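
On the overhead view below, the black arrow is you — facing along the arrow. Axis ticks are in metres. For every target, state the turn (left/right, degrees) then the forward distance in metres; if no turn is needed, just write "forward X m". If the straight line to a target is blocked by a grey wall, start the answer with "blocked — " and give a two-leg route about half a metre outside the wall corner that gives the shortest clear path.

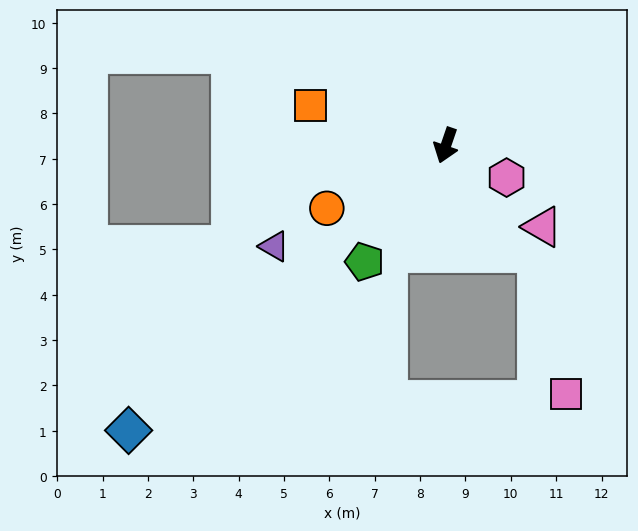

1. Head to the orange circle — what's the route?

turn right 43°, forward 3.0 m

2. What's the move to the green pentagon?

turn right 16°, forward 3.1 m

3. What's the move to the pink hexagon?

turn left 81°, forward 1.5 m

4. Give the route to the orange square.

turn right 88°, forward 3.1 m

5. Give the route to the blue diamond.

turn right 29°, forward 9.4 m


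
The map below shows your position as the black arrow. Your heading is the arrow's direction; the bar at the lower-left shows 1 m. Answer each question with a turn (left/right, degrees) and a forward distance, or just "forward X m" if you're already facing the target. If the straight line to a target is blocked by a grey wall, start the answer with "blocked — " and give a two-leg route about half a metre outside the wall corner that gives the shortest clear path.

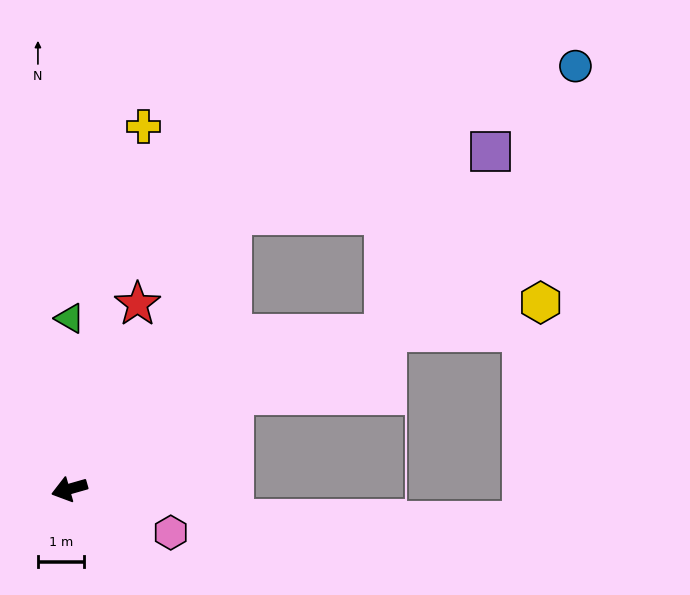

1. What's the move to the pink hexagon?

turn left 141°, forward 2.4 m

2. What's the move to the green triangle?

turn right 106°, forward 3.7 m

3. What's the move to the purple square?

blocked — turn right 137°, forward 6.9 m, then turn right 45°, forward 5.7 m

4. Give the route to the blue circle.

blocked — turn right 137°, forward 6.9 m, then turn right 35°, forward 8.1 m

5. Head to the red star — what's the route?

turn right 126°, forward 4.2 m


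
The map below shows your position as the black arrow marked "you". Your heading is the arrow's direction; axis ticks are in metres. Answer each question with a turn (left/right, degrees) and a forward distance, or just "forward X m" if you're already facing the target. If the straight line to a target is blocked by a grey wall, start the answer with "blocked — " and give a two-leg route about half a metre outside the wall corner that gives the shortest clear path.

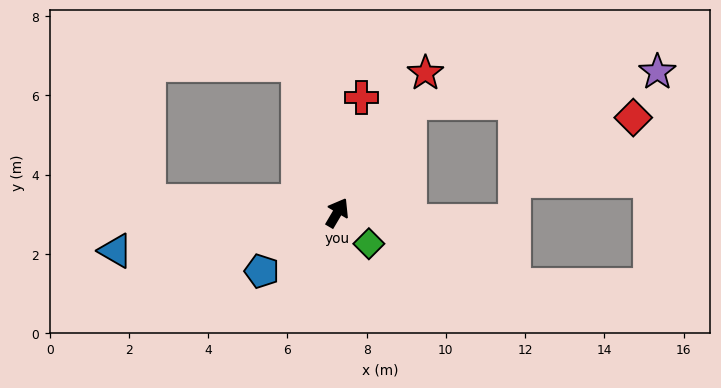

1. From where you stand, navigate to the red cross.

turn left 19°, forward 3.0 m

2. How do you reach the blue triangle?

turn left 130°, forward 5.7 m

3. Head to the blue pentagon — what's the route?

turn left 158°, forward 2.4 m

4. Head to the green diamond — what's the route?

turn right 104°, forward 1.1 m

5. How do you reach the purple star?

blocked — turn right 3°, forward 3.3 m, then turn right 49°, forward 6.3 m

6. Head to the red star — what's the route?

forward 4.2 m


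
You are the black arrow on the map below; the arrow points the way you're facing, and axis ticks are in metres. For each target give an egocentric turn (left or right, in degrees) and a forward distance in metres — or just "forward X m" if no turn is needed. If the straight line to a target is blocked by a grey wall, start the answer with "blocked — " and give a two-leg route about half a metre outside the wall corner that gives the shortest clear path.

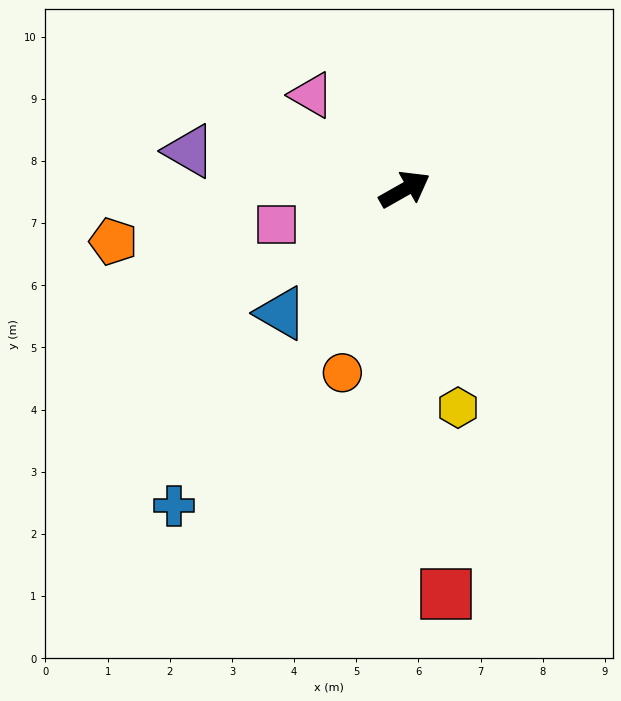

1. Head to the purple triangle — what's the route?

turn left 140°, forward 3.5 m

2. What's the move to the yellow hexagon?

turn right 106°, forward 3.6 m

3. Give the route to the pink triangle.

turn left 105°, forward 2.1 m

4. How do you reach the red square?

turn right 114°, forward 6.5 m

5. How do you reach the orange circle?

turn right 138°, forward 3.1 m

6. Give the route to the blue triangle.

turn right 165°, forward 2.8 m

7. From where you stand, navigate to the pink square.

turn left 166°, forward 2.1 m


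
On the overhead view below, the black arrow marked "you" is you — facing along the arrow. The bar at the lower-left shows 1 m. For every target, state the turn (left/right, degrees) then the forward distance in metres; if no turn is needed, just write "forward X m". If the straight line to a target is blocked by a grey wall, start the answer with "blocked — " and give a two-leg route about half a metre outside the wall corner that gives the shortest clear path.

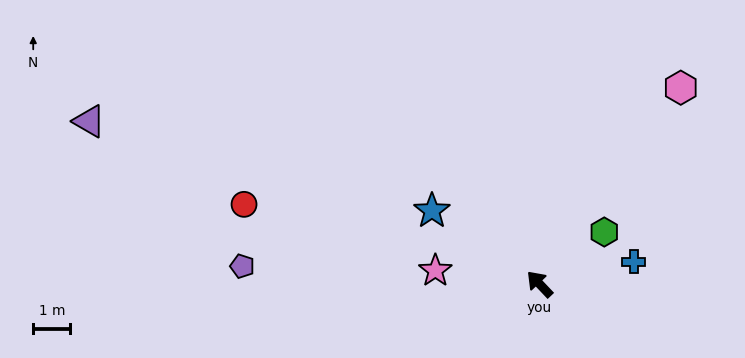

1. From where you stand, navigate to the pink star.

turn left 39°, forward 2.8 m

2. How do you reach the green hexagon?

turn right 95°, forward 2.2 m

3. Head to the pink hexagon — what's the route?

turn right 79°, forward 6.5 m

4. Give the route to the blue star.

turn left 12°, forward 3.5 m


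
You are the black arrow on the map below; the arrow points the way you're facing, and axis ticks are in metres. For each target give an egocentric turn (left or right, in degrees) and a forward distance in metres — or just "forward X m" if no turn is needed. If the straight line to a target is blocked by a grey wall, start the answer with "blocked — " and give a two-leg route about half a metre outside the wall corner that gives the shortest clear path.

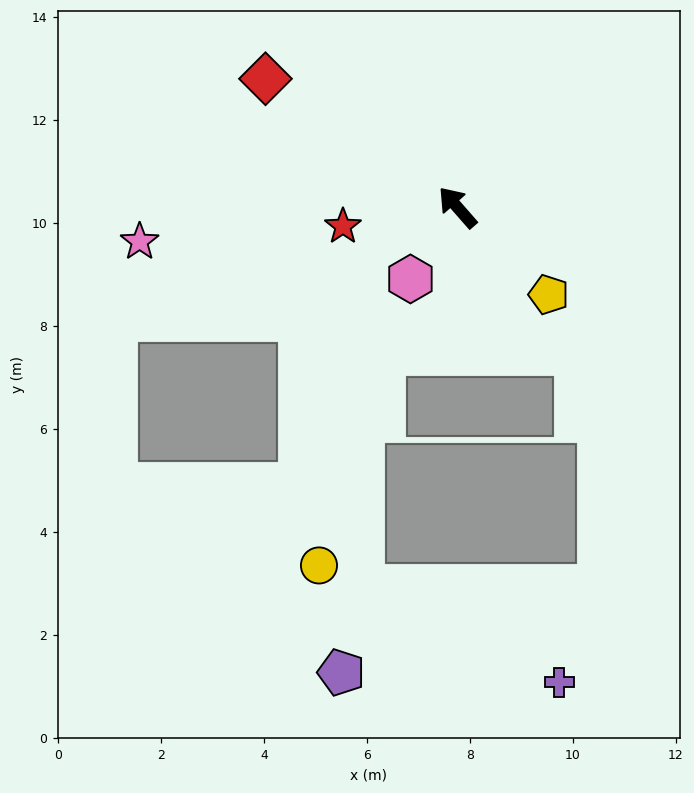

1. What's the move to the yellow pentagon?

turn right 175°, forward 2.5 m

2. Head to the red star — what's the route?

turn left 58°, forward 2.3 m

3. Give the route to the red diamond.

turn left 15°, forward 4.5 m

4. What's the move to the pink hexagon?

turn left 106°, forward 1.7 m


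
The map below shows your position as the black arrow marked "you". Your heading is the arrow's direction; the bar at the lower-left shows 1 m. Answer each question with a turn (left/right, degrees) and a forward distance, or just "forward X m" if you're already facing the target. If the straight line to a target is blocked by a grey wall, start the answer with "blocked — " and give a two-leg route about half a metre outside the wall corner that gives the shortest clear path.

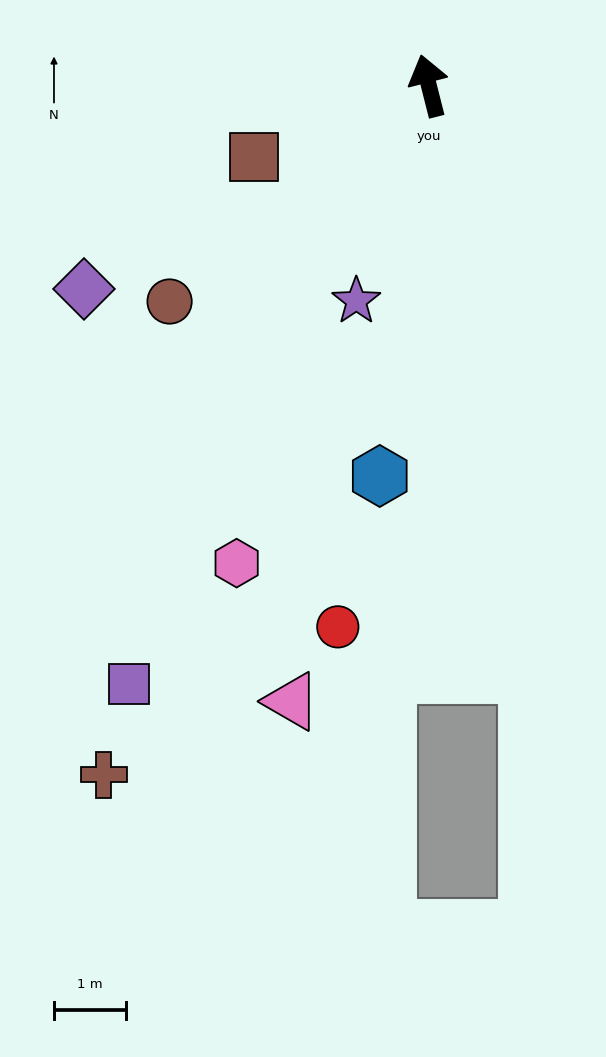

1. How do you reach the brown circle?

turn left 116°, forward 4.7 m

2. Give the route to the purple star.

turn left 147°, forward 3.1 m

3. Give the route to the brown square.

turn left 98°, forward 2.6 m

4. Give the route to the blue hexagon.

turn left 159°, forward 5.4 m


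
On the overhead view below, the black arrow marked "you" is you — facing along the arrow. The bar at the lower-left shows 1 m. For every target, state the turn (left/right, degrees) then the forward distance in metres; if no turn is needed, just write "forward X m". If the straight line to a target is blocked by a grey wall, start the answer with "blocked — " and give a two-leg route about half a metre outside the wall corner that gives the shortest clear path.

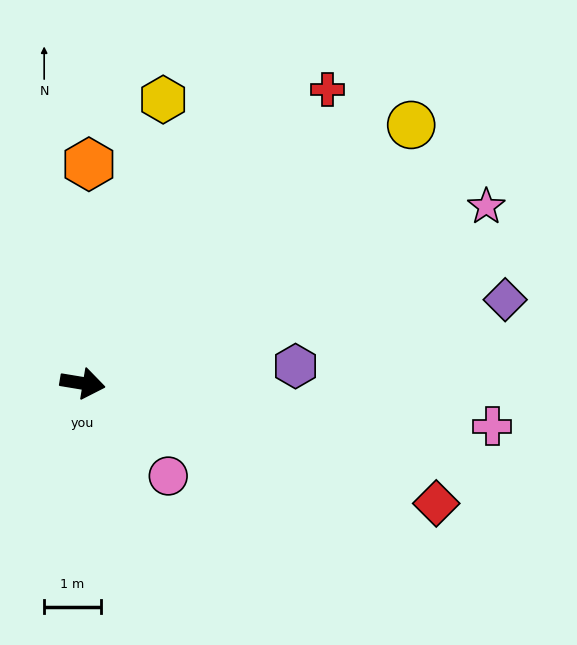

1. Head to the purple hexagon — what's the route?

turn left 14°, forward 3.8 m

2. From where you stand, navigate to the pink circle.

turn right 38°, forward 2.2 m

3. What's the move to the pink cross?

turn left 3°, forward 7.2 m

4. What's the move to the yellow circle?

turn left 48°, forward 7.4 m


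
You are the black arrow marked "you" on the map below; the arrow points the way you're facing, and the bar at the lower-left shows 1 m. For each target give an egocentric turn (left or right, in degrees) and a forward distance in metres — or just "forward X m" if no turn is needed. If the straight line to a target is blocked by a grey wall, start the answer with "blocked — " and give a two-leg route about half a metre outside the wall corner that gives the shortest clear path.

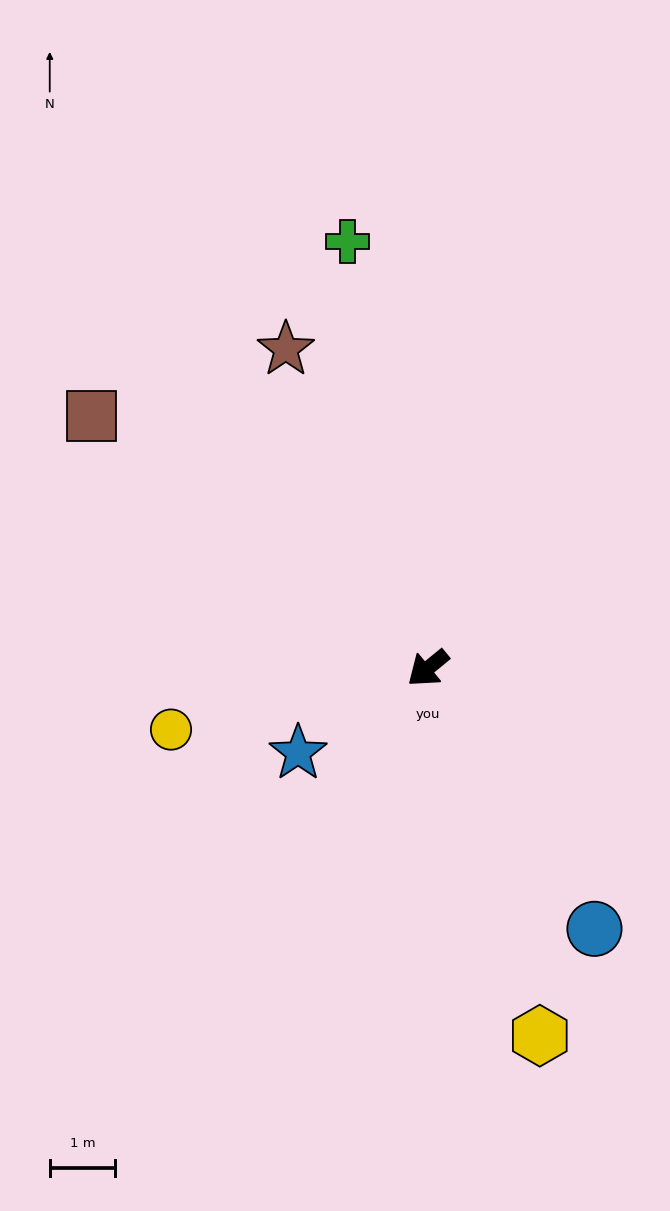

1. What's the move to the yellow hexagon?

turn left 68°, forward 5.9 m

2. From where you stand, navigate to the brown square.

turn right 76°, forward 6.4 m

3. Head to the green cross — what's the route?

turn right 119°, forward 6.7 m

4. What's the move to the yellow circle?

turn right 26°, forward 4.0 m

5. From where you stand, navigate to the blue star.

turn right 6°, forward 2.4 m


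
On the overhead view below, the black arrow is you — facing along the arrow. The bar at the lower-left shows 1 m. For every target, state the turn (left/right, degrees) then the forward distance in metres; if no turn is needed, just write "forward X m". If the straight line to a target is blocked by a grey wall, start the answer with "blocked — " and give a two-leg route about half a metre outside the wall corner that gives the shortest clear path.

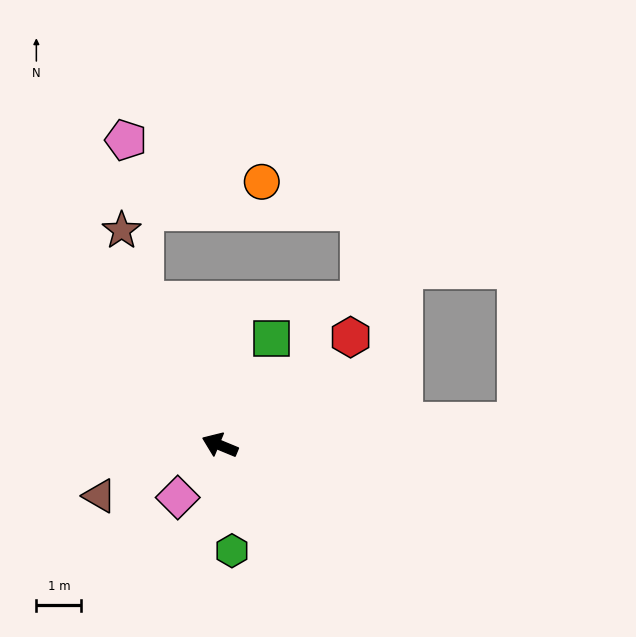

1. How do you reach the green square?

turn right 93°, forward 2.6 m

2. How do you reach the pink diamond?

turn left 74°, forward 1.5 m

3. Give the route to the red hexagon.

turn right 118°, forward 3.8 m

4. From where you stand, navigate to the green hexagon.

turn left 119°, forward 2.4 m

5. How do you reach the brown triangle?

turn left 45°, forward 2.9 m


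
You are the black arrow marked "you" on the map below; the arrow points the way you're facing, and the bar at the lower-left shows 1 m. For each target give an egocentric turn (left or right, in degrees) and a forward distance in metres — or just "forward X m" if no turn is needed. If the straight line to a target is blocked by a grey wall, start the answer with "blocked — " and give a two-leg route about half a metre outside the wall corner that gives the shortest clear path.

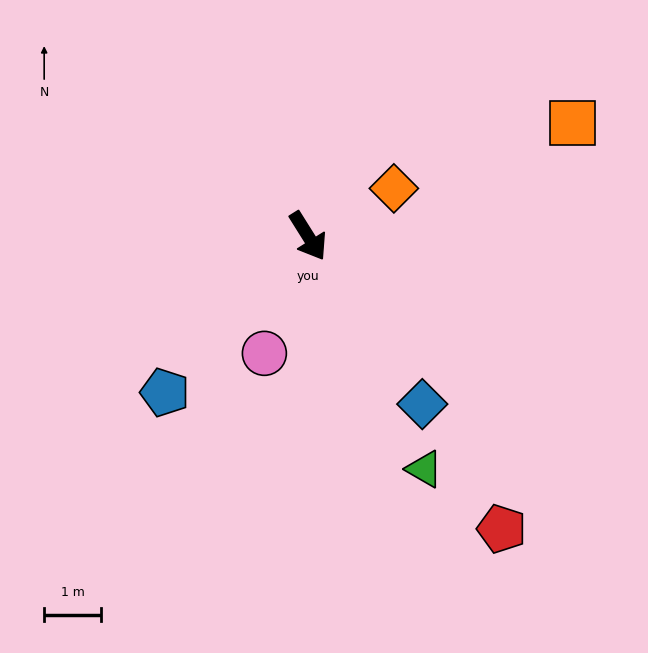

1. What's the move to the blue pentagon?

turn right 75°, forward 3.7 m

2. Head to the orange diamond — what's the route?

turn left 87°, forward 1.7 m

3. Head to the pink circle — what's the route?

turn right 52°, forward 2.2 m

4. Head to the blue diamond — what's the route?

turn left 2°, forward 3.6 m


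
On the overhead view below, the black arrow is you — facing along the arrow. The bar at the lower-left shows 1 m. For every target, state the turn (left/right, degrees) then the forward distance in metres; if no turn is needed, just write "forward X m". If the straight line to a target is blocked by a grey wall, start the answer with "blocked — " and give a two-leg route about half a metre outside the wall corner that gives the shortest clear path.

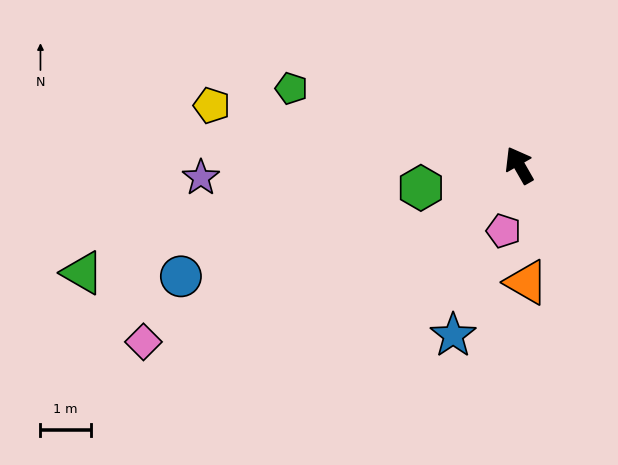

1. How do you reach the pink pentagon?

turn left 137°, forward 1.3 m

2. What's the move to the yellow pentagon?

turn left 49°, forward 6.2 m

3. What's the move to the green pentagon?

turn left 42°, forward 4.8 m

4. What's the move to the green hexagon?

turn left 73°, forward 2.0 m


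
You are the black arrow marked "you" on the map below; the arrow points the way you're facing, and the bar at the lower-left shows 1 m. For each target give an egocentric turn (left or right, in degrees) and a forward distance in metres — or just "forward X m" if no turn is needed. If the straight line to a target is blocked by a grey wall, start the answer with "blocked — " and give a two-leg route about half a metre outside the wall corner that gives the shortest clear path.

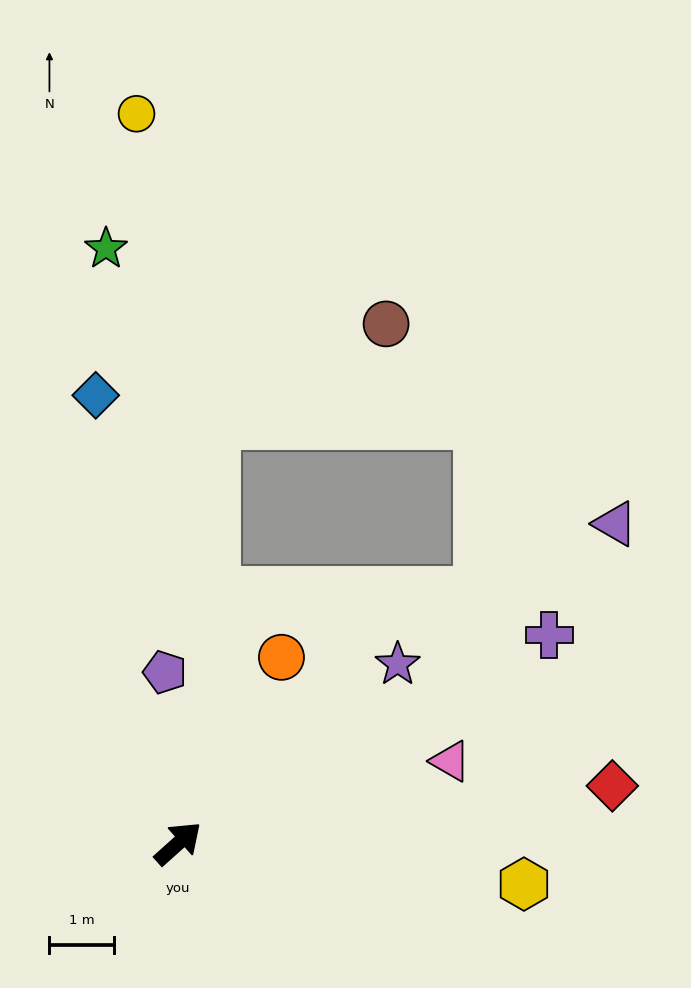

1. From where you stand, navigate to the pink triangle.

turn right 25°, forward 4.4 m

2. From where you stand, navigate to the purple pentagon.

turn left 53°, forward 2.7 m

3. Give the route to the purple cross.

turn right 13°, forward 6.6 m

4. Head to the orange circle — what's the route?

turn left 19°, forward 3.3 m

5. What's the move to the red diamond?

turn right 34°, forward 6.8 m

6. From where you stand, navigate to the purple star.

turn right 3°, forward 4.4 m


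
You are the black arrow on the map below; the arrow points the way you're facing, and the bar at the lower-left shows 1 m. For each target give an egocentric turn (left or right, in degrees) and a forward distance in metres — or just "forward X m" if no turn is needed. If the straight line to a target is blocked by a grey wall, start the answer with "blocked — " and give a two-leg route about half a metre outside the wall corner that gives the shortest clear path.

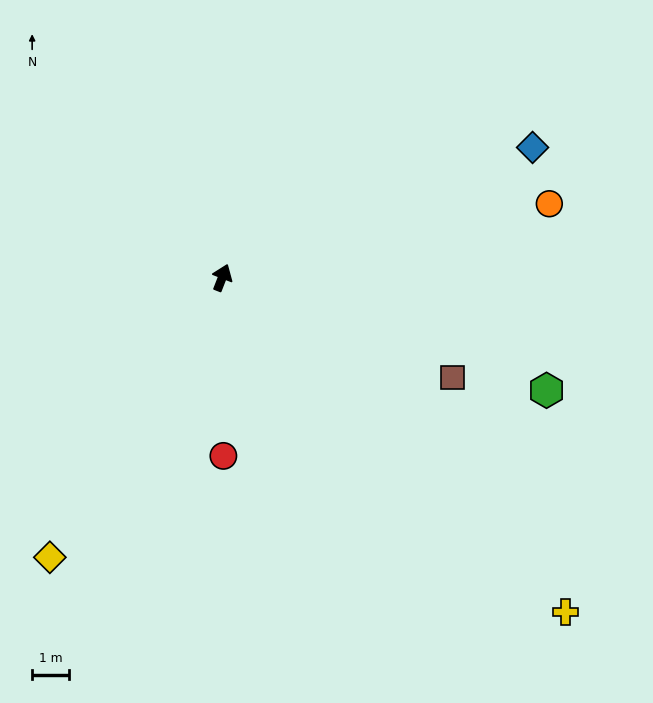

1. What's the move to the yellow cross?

turn right 113°, forward 12.9 m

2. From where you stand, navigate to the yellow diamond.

turn left 170°, forward 8.8 m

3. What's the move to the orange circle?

turn right 56°, forward 9.0 m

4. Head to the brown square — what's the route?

turn right 92°, forward 6.7 m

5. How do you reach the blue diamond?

turn right 46°, forward 9.0 m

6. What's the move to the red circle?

turn right 158°, forward 4.8 m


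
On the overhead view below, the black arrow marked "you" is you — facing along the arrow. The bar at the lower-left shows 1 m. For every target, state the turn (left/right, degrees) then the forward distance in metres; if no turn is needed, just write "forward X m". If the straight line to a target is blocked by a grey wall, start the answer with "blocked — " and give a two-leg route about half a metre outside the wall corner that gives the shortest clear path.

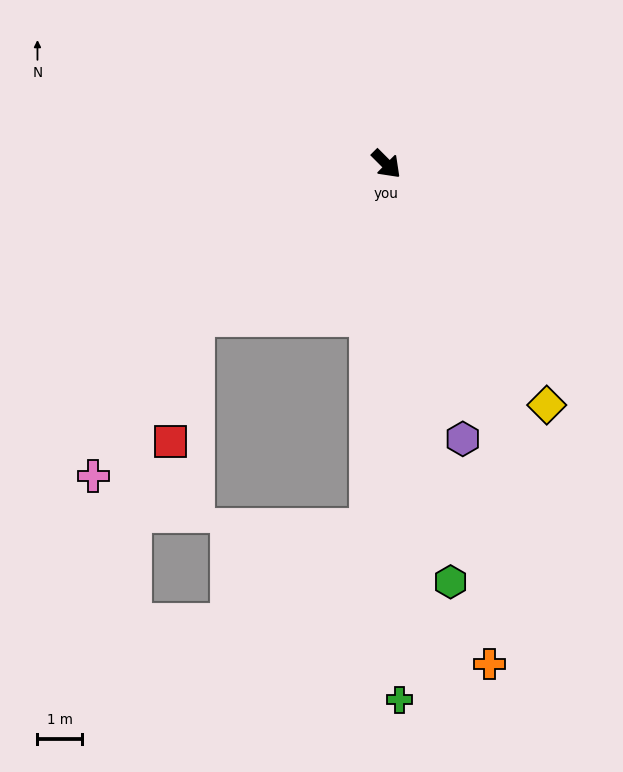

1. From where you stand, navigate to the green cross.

turn right 44°, forward 12.1 m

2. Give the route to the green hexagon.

turn right 36°, forward 9.5 m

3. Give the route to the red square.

blocked — turn right 96°, forward 5.5 m, then turn left 39°, forward 2.8 m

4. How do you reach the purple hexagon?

turn right 29°, forward 6.4 m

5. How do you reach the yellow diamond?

turn right 11°, forward 6.5 m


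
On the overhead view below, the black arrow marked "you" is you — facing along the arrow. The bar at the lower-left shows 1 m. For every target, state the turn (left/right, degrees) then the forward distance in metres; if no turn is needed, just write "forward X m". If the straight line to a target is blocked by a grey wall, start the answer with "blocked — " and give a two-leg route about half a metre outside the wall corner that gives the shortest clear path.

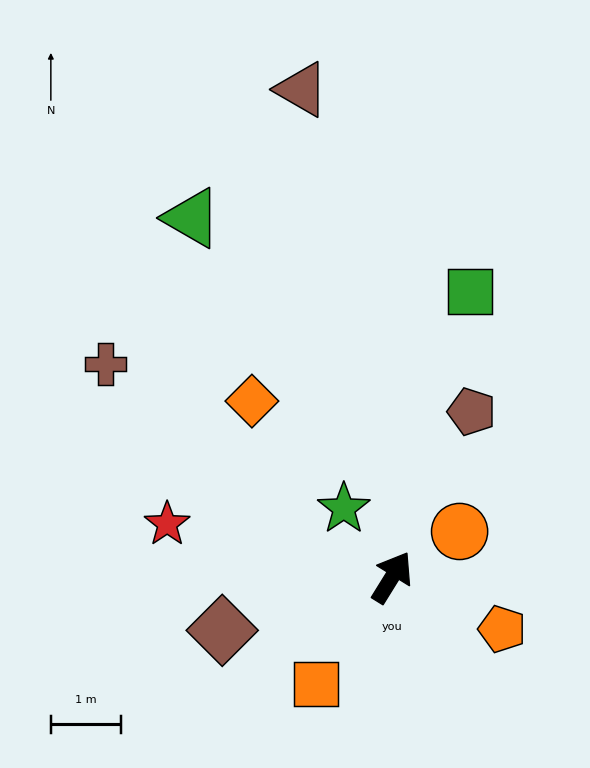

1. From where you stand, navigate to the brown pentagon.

turn left 6°, forward 2.6 m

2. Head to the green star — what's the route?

turn left 67°, forward 1.2 m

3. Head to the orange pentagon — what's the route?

turn right 83°, forward 1.7 m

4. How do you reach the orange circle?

turn right 24°, forward 1.2 m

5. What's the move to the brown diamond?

turn left 139°, forward 2.5 m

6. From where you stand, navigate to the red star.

turn left 108°, forward 3.3 m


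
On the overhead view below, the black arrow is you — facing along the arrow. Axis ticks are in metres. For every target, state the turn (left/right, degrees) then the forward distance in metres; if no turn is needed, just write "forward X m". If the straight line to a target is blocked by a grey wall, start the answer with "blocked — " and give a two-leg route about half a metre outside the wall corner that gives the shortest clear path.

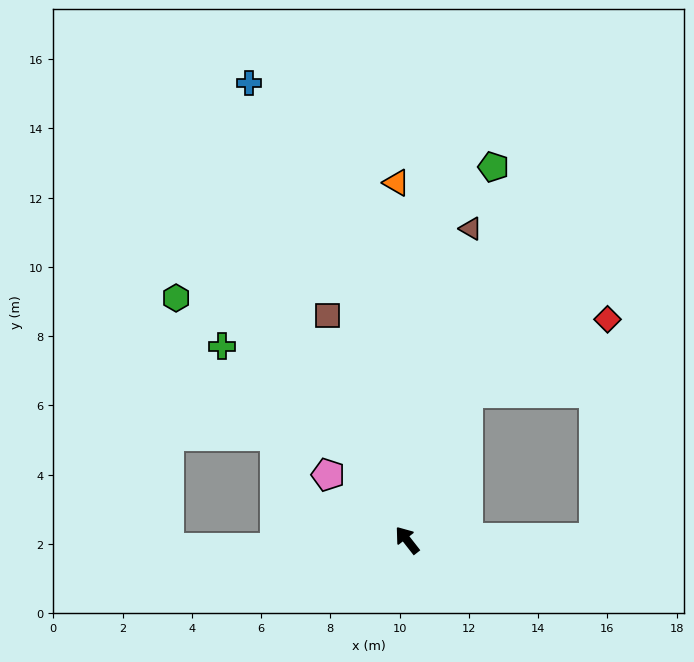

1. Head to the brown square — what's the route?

turn right 19°, forward 6.9 m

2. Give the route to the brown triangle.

turn right 50°, forward 9.2 m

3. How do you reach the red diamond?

blocked — turn right 61°, forward 4.6 m, then turn right 39°, forward 4.5 m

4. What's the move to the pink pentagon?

turn left 12°, forward 3.0 m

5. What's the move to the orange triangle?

turn right 36°, forward 10.3 m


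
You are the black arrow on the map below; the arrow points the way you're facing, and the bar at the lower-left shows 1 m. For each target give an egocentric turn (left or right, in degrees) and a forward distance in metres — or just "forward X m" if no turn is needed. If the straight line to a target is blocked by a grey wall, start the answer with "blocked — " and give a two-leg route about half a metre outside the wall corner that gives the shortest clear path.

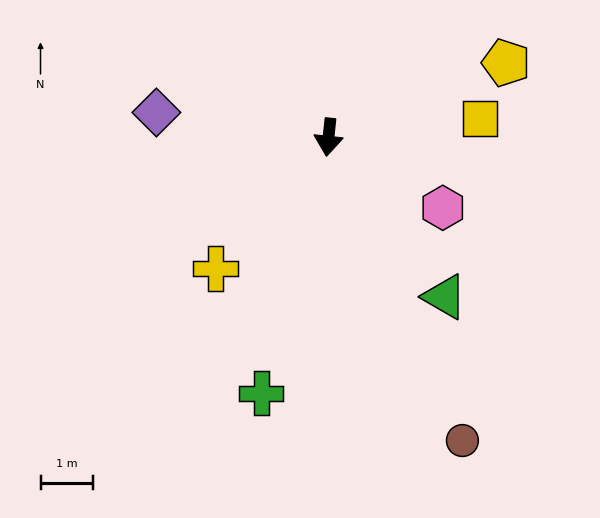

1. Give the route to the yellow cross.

turn right 35°, forward 3.3 m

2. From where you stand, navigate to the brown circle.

turn left 30°, forward 6.3 m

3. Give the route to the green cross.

turn right 9°, forward 5.0 m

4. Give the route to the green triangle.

turn left 42°, forward 3.8 m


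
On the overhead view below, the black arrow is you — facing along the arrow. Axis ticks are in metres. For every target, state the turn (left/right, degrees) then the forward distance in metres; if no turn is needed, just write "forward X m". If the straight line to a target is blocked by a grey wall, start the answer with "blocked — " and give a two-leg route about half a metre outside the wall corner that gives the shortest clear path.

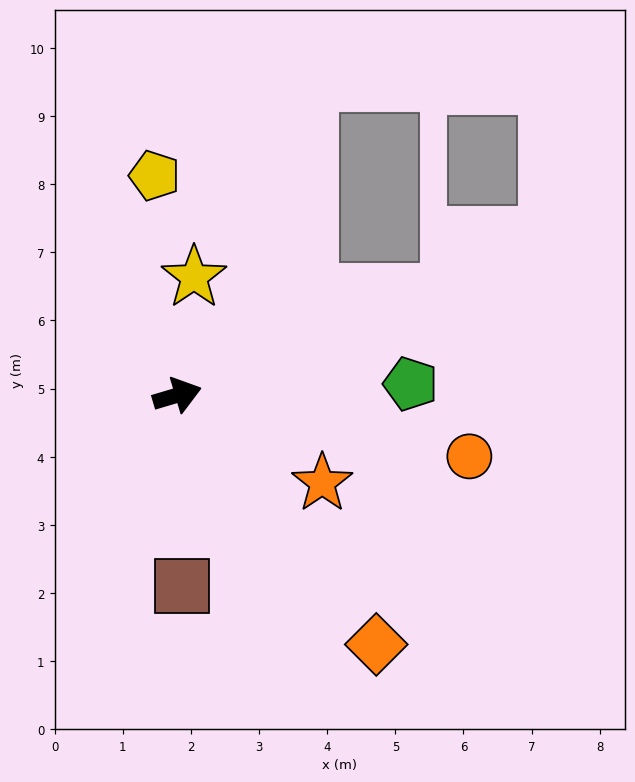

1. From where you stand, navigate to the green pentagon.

turn right 14°, forward 3.4 m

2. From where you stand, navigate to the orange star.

turn right 48°, forward 2.5 m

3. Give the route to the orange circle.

turn right 28°, forward 4.4 m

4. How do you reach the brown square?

turn right 105°, forward 2.8 m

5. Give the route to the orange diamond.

turn right 68°, forward 4.7 m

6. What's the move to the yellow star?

turn left 65°, forward 1.8 m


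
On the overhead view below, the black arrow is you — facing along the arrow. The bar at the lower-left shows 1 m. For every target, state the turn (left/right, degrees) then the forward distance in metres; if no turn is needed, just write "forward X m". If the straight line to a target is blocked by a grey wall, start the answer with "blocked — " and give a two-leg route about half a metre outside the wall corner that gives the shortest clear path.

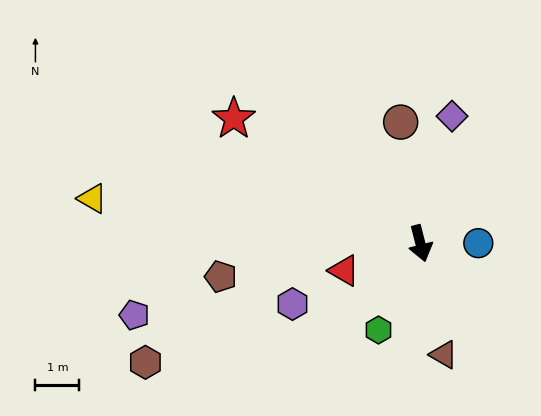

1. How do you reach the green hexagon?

turn right 40°, forward 2.2 m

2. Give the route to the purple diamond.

turn left 152°, forward 3.0 m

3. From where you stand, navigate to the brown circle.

turn left 175°, forward 2.8 m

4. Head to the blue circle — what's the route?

turn left 76°, forward 1.3 m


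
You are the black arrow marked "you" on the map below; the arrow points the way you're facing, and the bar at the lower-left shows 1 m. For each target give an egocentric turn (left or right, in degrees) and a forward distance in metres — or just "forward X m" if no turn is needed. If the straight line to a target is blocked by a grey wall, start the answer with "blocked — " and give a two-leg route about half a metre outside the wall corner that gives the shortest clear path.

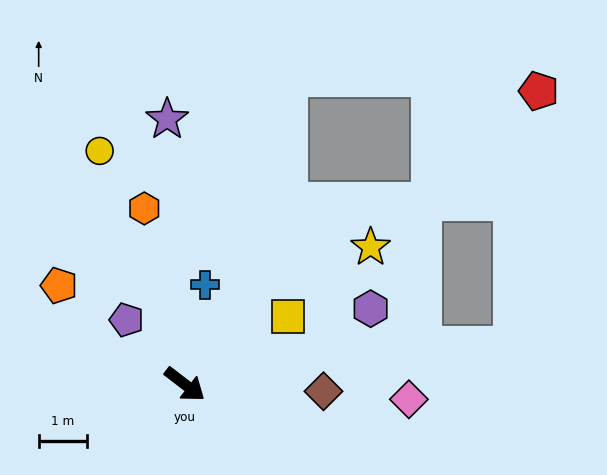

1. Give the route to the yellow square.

turn left 71°, forward 2.5 m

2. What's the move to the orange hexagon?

turn left 141°, forward 3.7 m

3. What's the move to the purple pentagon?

turn left 170°, forward 1.8 m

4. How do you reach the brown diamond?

turn left 35°, forward 2.9 m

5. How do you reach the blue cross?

turn left 116°, forward 2.1 m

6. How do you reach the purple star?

turn left 131°, forward 5.5 m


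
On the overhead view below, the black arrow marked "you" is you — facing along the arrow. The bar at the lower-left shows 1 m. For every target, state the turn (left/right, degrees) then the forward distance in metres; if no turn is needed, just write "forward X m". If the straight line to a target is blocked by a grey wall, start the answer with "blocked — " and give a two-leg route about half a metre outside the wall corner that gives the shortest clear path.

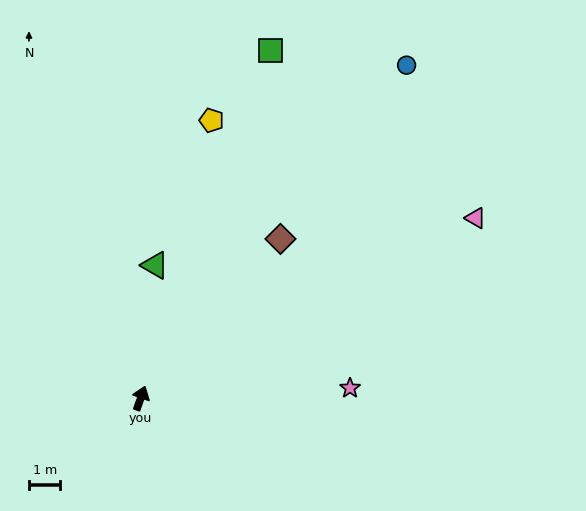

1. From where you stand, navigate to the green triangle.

turn left 14°, forward 4.3 m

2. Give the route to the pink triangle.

turn right 42°, forward 12.1 m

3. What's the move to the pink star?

turn right 68°, forward 6.7 m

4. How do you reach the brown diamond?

turn right 22°, forward 6.7 m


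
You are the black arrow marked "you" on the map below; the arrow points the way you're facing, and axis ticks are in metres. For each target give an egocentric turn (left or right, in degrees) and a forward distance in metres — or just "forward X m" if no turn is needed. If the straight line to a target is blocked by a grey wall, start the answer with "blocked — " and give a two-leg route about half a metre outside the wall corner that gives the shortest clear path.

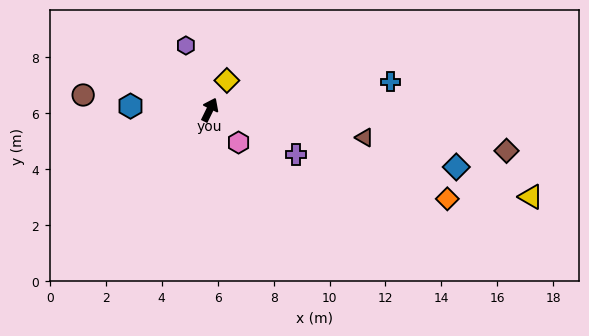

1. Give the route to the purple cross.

turn right 92°, forward 3.5 m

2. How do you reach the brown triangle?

turn right 74°, forward 5.6 m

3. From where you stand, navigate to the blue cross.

turn right 55°, forward 6.5 m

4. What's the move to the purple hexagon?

turn left 46°, forward 2.5 m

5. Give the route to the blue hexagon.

turn left 113°, forward 2.8 m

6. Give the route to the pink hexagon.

turn right 113°, forward 1.6 m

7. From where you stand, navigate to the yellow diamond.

turn right 4°, forward 1.2 m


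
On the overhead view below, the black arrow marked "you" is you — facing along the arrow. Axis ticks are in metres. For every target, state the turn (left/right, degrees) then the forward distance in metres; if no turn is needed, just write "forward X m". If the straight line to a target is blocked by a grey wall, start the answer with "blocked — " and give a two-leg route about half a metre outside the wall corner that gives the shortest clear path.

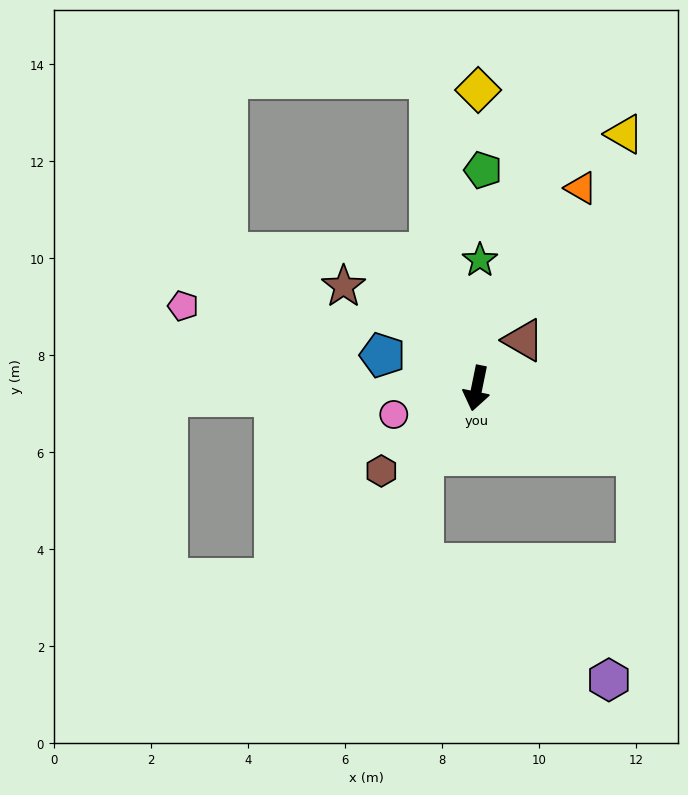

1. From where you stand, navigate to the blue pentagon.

turn right 98°, forward 2.1 m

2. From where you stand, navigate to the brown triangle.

turn left 147°, forward 1.4 m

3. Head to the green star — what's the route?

turn right 170°, forward 2.6 m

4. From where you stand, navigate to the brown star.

turn right 116°, forward 3.5 m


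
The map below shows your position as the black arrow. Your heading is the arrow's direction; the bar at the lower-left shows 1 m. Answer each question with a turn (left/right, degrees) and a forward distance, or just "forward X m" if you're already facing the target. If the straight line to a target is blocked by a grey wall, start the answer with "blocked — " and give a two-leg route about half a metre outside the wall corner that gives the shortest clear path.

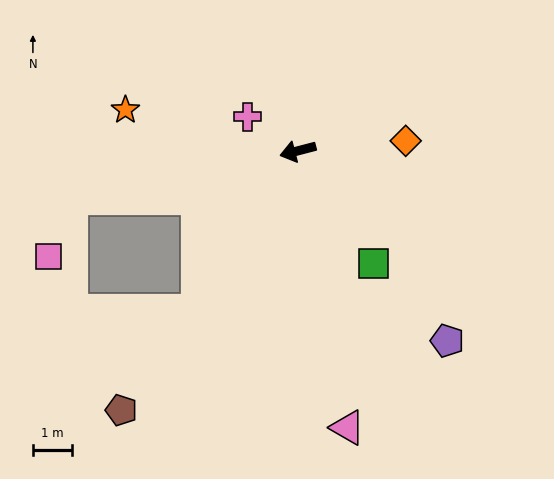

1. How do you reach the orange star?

turn right 28°, forward 4.5 m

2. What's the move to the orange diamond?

turn left 171°, forward 2.7 m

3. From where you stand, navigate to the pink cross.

turn right 49°, forward 1.5 m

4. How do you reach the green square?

turn left 109°, forward 3.4 m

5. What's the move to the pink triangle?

turn left 86°, forward 7.1 m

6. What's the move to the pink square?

blocked — turn right 3°, forward 5.9 m, then turn left 57°, forward 1.6 m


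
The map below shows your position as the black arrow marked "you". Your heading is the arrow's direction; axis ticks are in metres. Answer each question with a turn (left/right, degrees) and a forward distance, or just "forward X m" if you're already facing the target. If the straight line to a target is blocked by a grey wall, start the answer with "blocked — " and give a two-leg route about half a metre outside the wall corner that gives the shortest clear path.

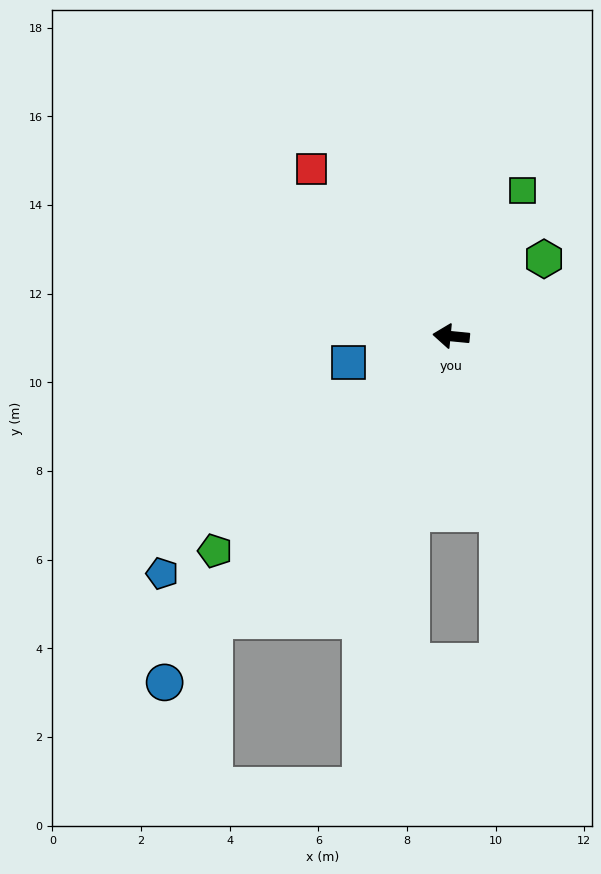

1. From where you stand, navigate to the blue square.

turn left 20°, forward 2.4 m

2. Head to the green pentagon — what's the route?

turn left 48°, forward 7.2 m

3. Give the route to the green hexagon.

turn right 135°, forward 2.7 m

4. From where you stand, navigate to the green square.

turn right 110°, forward 3.7 m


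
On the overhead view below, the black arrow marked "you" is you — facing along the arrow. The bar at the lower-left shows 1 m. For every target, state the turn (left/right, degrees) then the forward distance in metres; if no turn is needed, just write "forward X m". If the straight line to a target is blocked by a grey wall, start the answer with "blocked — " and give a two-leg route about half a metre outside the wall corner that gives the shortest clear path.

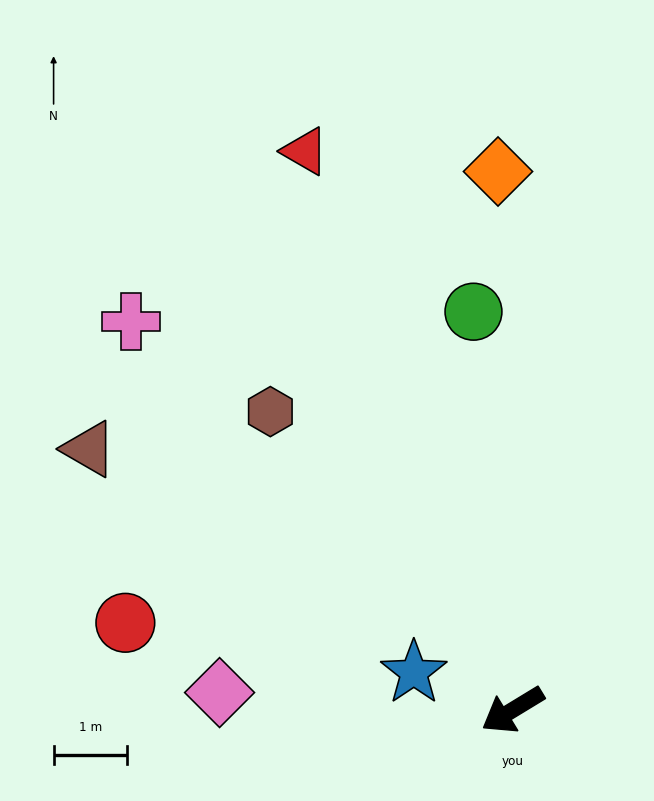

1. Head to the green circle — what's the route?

turn right 116°, forward 5.5 m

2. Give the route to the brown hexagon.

turn right 82°, forward 5.2 m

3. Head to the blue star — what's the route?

turn right 52°, forward 1.4 m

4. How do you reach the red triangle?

turn right 101°, forward 8.1 m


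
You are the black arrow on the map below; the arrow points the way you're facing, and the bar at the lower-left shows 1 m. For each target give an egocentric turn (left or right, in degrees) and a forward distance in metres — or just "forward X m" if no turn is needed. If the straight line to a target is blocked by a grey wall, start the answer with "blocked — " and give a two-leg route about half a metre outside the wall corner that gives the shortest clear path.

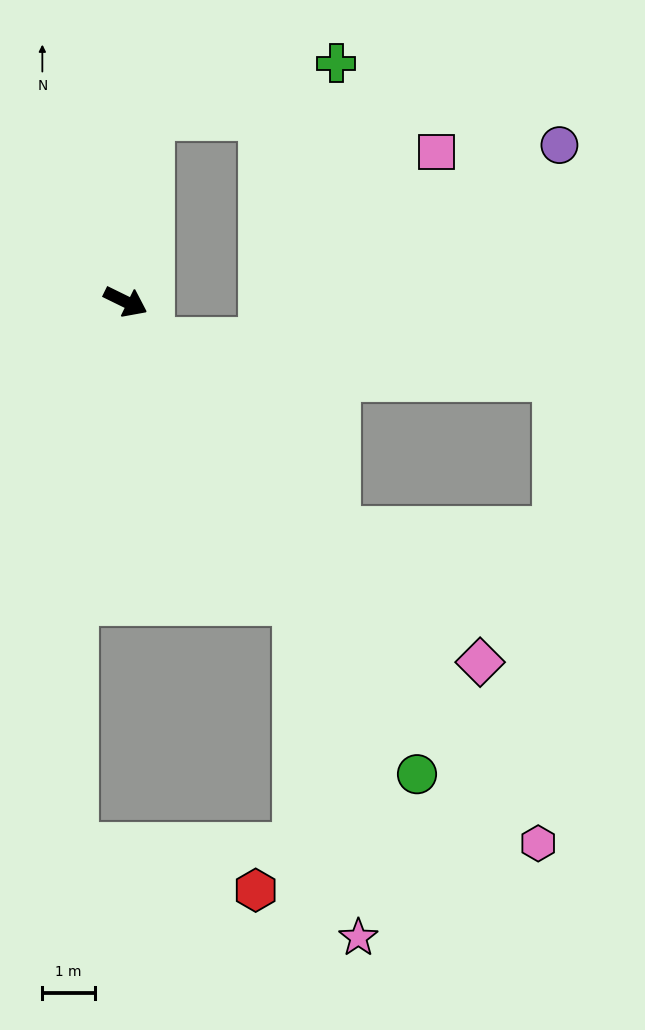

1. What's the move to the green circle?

turn right 32°, forward 10.6 m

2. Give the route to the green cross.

blocked — turn left 108°, forward 3.5 m, then turn right 65°, forward 3.7 m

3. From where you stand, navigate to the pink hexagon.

turn right 27°, forward 13.0 m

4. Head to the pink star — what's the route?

blocked — turn right 35°, forward 6.6 m, then turn right 18°, forward 6.5 m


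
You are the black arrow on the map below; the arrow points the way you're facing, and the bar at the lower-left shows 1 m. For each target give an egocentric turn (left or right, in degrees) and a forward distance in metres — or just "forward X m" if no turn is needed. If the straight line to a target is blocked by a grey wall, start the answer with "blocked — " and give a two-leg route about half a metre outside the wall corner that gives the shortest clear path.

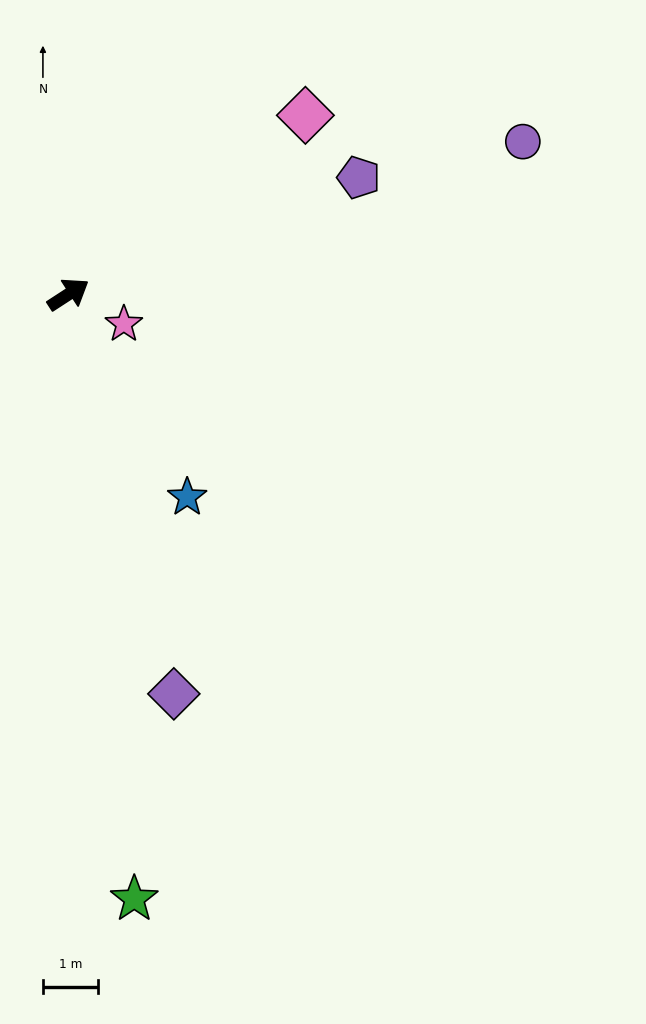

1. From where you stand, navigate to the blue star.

turn right 93°, forward 4.2 m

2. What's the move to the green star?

turn right 117°, forward 11.0 m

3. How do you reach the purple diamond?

turn right 108°, forward 7.5 m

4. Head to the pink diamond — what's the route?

turn left 4°, forward 5.4 m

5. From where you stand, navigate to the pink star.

turn right 61°, forward 1.1 m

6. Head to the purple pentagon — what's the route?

turn right 11°, forward 5.7 m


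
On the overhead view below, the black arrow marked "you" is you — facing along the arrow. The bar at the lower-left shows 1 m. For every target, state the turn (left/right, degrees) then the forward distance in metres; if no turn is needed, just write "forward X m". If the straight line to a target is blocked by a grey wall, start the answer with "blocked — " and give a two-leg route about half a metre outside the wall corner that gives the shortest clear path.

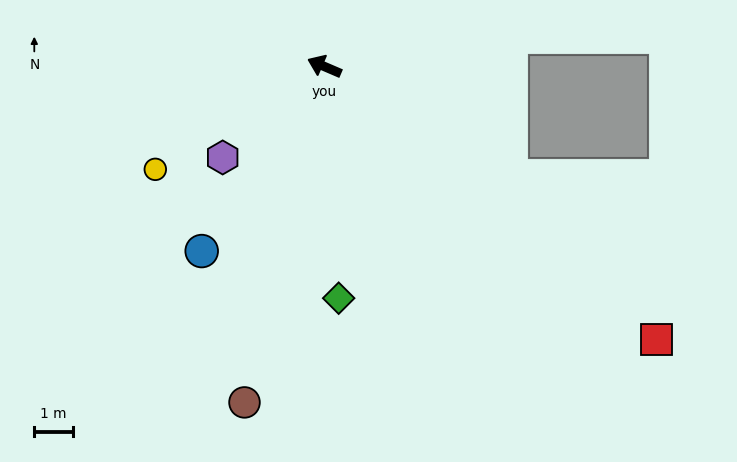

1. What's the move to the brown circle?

turn left 100°, forward 8.9 m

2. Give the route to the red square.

turn left 164°, forward 11.1 m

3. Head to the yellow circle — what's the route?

turn left 55°, forward 5.1 m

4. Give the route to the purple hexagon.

turn left 65°, forward 3.5 m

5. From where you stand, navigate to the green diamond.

turn left 117°, forward 6.0 m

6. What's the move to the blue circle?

turn left 80°, forward 5.7 m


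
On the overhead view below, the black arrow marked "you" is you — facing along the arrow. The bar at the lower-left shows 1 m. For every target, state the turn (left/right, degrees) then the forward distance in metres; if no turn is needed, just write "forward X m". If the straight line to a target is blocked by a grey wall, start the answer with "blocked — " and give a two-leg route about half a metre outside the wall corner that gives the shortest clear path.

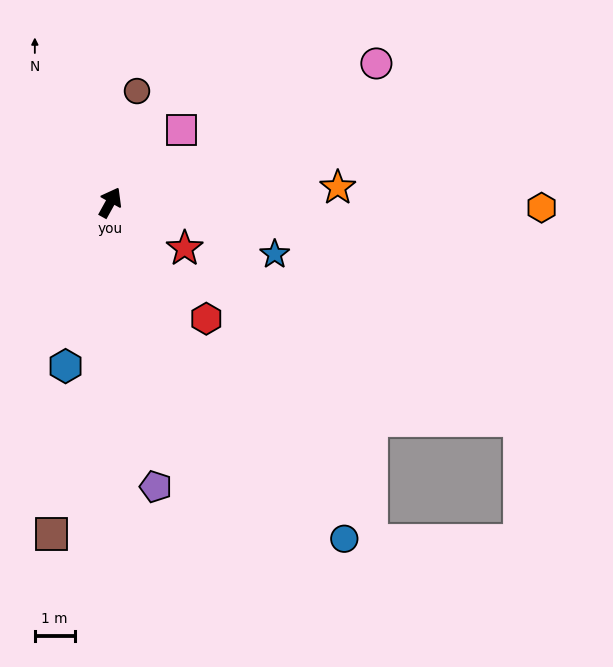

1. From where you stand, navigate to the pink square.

turn right 16°, forward 2.6 m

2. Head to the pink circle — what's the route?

turn right 33°, forward 7.5 m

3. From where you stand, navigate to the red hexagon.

turn right 111°, forward 3.8 m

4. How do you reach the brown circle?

turn left 15°, forward 2.9 m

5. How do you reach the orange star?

turn right 57°, forward 5.7 m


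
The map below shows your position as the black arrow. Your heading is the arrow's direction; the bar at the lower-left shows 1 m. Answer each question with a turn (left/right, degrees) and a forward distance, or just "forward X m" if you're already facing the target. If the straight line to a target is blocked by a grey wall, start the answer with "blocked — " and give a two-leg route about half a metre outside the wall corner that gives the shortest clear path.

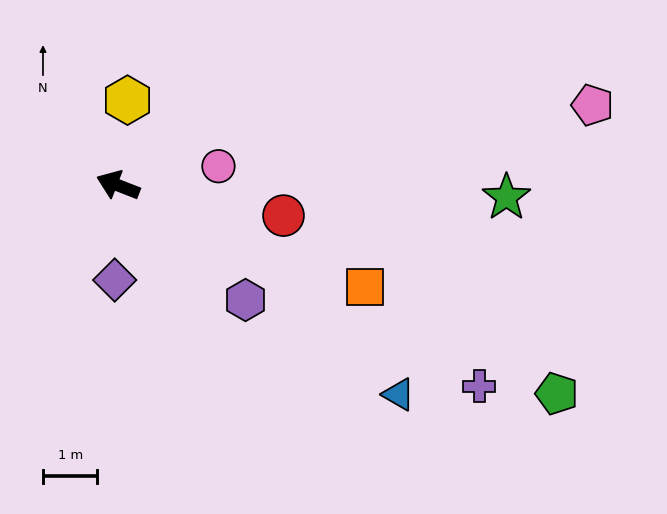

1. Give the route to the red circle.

turn right 169°, forward 3.1 m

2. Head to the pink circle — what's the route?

turn right 148°, forward 1.9 m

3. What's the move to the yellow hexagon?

turn right 75°, forward 1.6 m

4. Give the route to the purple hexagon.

turn left 159°, forward 3.2 m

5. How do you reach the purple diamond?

turn left 109°, forward 1.7 m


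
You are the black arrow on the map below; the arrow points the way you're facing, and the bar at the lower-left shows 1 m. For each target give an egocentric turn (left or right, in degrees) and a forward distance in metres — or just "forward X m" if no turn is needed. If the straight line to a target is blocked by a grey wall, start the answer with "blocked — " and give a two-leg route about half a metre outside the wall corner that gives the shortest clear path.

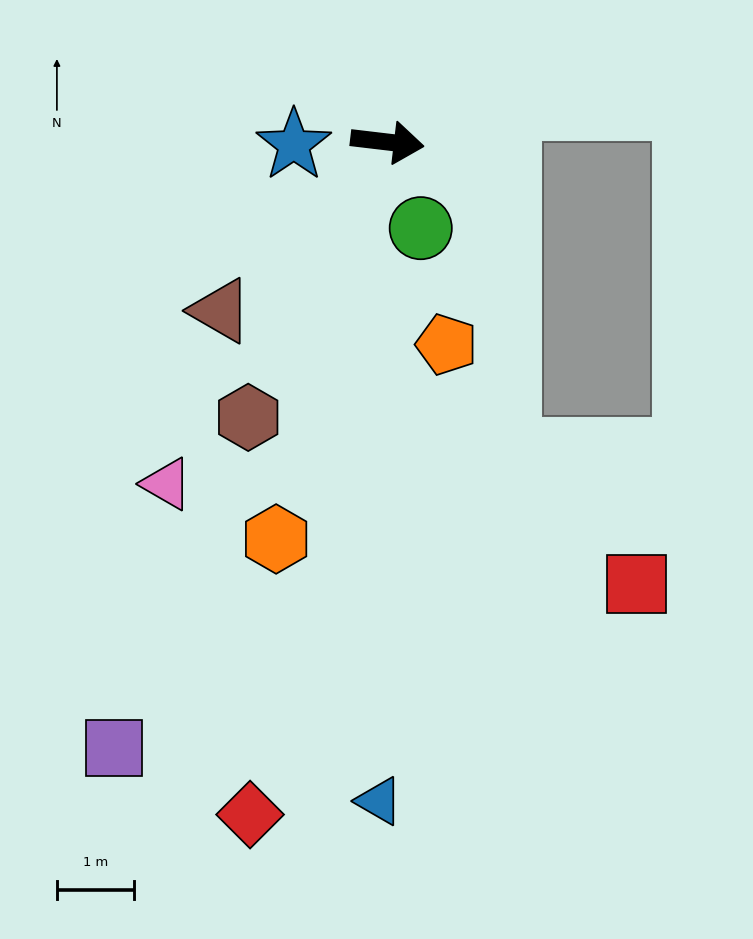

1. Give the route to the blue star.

turn right 172°, forward 1.2 m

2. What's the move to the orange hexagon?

turn right 99°, forward 5.3 m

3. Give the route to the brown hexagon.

turn right 110°, forward 4.0 m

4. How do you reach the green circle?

turn right 62°, forward 1.2 m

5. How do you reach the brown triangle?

turn right 128°, forward 3.1 m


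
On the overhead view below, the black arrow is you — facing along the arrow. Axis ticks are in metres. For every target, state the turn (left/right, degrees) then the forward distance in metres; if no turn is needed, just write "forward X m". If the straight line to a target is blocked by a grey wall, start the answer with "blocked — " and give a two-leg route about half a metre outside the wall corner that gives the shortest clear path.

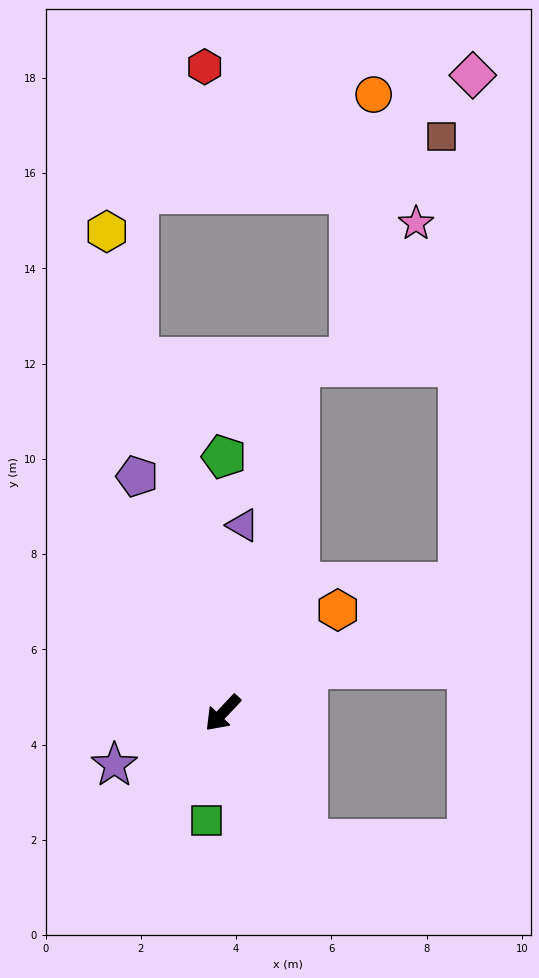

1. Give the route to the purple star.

turn right 21°, forward 2.5 m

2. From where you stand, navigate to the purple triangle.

turn right 143°, forward 4.0 m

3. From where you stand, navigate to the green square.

turn left 35°, forward 2.3 m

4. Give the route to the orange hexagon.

turn left 175°, forward 3.2 m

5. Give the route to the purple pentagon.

turn right 117°, forward 5.3 m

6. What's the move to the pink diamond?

blocked — turn left 162°, forward 5.7 m, then turn left 60°, forward 10.7 m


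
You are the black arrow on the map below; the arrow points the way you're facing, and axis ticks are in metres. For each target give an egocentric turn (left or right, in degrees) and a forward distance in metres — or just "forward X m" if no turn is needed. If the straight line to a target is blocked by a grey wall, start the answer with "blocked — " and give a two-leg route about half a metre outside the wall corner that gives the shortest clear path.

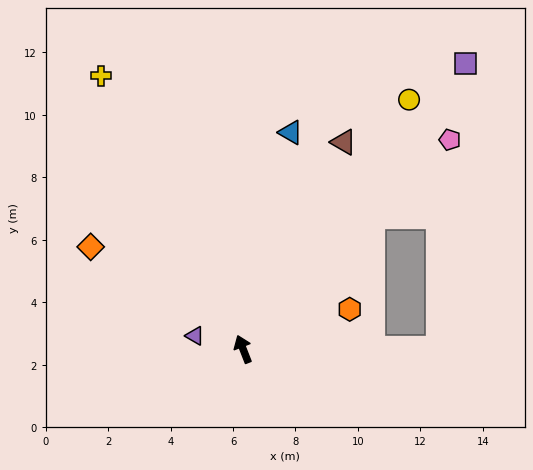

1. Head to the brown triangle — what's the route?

turn right 47°, forward 7.4 m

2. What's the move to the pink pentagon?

turn right 66°, forward 9.4 m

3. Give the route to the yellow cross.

turn left 6°, forward 9.9 m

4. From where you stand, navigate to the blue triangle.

turn right 34°, forward 7.1 m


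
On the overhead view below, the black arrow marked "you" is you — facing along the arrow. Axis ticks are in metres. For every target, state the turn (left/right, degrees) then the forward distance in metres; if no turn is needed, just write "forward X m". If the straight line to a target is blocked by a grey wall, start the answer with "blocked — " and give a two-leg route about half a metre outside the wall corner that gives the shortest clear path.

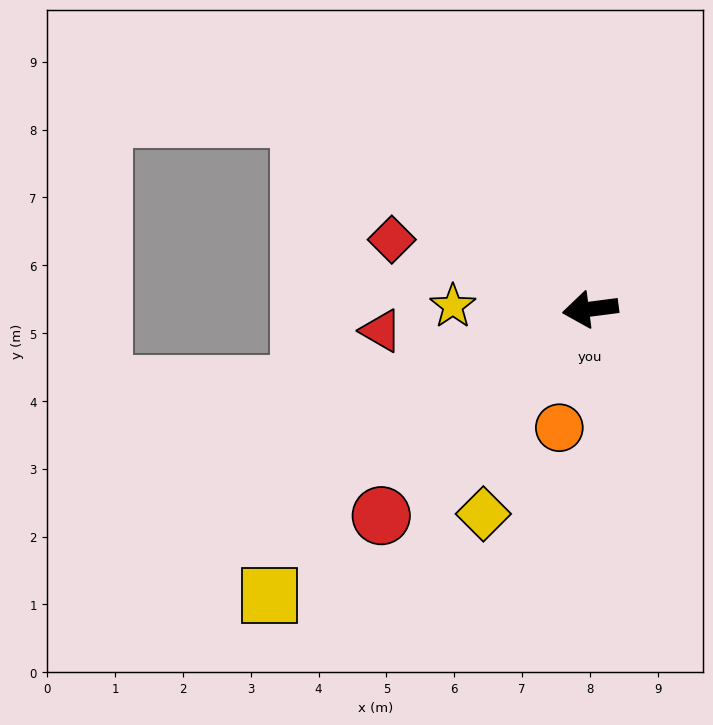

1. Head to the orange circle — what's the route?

turn left 68°, forward 1.8 m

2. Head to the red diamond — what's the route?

turn right 27°, forward 3.1 m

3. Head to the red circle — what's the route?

turn left 37°, forward 4.3 m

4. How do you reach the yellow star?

turn right 9°, forward 2.0 m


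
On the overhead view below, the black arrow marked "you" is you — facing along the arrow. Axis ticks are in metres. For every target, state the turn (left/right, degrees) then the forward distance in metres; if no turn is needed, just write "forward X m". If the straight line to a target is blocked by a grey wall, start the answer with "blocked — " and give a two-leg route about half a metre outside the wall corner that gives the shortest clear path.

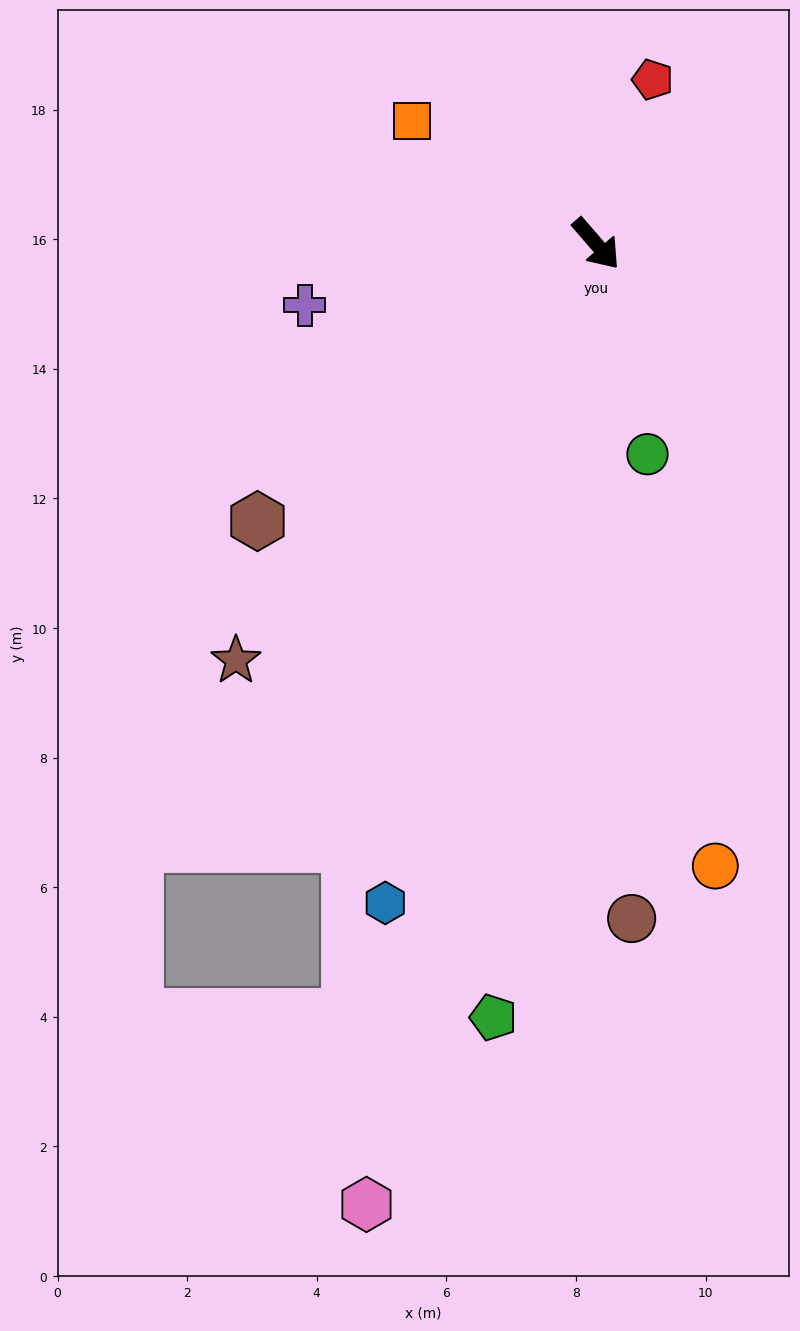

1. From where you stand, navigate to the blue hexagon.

turn right 59°, forward 10.7 m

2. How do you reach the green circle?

turn right 27°, forward 3.3 m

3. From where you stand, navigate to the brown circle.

turn right 38°, forward 10.4 m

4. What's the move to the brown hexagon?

turn right 92°, forward 6.8 m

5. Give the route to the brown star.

turn right 82°, forward 8.5 m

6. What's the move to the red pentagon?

turn left 120°, forward 2.7 m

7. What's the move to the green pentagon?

turn right 48°, forward 12.0 m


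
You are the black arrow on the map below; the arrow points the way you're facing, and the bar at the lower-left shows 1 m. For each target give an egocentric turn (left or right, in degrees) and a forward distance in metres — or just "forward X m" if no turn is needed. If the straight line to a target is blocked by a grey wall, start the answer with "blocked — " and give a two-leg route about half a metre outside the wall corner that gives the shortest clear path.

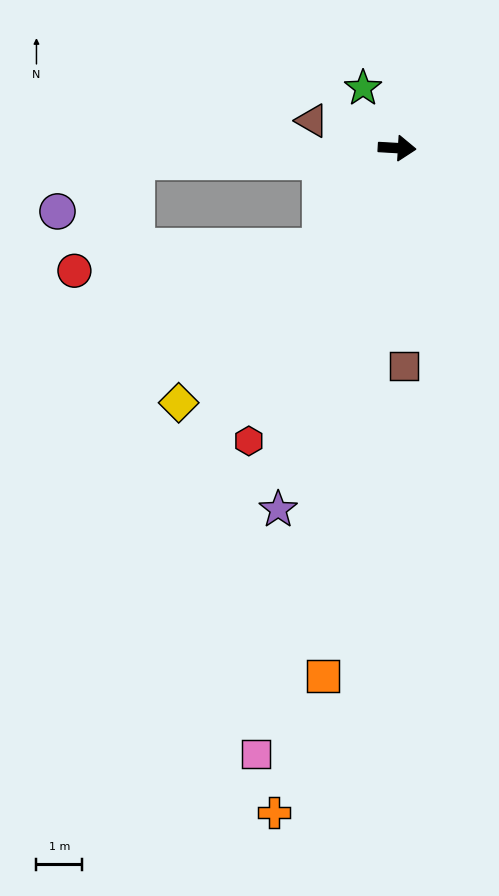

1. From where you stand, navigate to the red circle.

blocked — turn right 124°, forward 2.7 m, then turn right 47°, forward 5.4 m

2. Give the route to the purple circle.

blocked — turn right 174°, forward 5.7 m, then turn left 31°, forward 2.0 m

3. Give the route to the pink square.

turn right 100°, forward 13.6 m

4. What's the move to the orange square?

turn right 95°, forward 11.6 m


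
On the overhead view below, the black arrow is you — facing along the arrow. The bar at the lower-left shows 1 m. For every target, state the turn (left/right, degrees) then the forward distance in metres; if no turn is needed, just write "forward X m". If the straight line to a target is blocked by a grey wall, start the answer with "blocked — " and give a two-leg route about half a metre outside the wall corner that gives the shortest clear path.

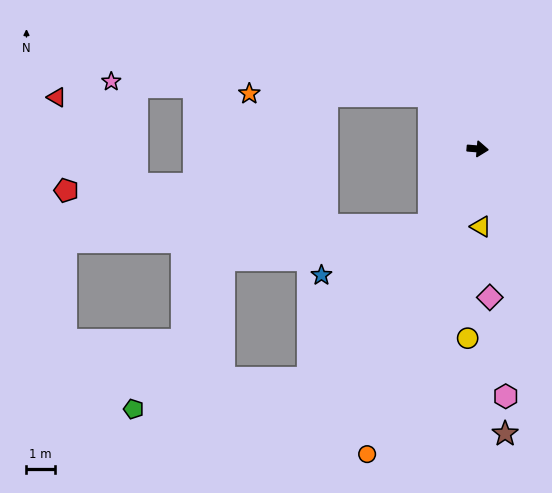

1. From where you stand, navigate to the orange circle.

turn right 105°, forward 11.4 m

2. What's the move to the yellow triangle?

turn right 83°, forward 2.7 m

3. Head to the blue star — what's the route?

blocked — turn right 117°, forward 3.2 m, then turn right 34°, forward 4.2 m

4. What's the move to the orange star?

blocked — turn left 137°, forward 2.5 m, then turn left 47°, forward 6.3 m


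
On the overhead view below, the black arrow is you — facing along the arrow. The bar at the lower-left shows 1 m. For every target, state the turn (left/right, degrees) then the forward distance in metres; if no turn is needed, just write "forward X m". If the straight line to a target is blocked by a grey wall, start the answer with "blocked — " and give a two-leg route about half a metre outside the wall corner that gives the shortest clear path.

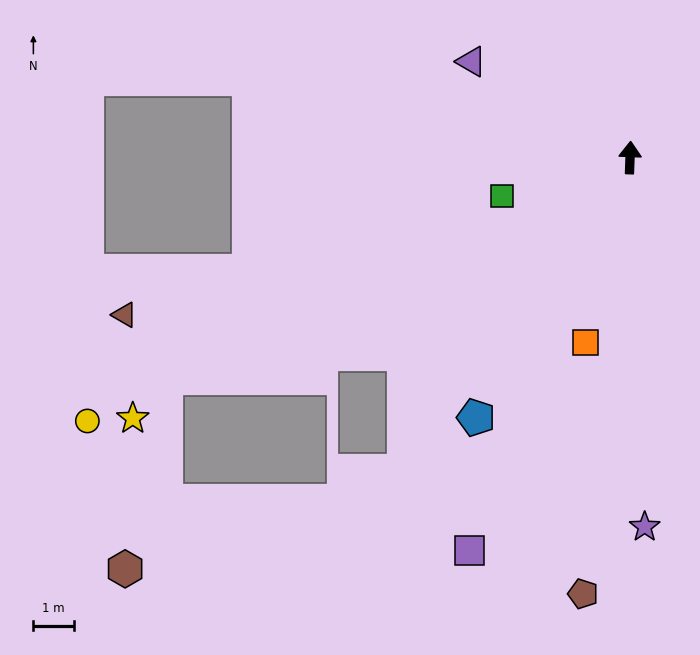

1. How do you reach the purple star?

turn right 176°, forward 9.2 m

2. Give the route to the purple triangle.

turn left 61°, forward 4.6 m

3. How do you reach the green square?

turn left 109°, forward 3.3 m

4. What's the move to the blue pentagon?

turn left 152°, forward 7.5 m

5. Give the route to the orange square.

turn left 169°, forward 4.7 m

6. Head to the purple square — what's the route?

turn left 160°, forward 10.6 m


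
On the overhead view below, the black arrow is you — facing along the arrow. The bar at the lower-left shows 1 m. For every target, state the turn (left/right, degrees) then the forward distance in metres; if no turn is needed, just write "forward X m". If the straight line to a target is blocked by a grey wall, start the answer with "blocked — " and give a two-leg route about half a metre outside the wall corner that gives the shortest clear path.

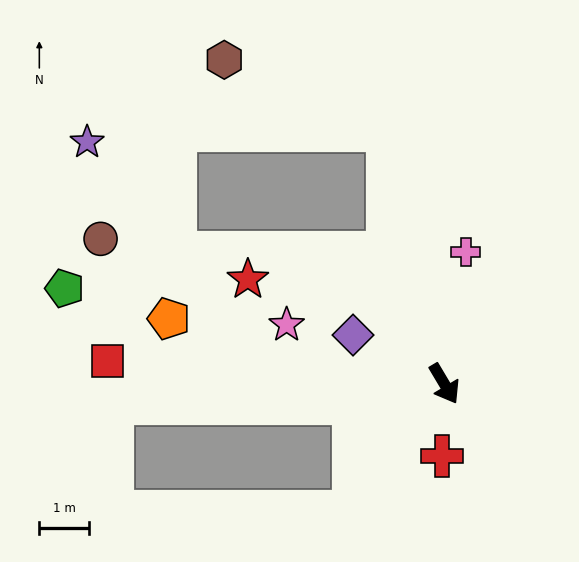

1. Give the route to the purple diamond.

turn right 149°, forward 2.1 m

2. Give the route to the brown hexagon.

blocked — turn left 162°, forward 5.2 m, then turn left 54°, forward 3.6 m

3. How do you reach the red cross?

turn right 33°, forward 1.5 m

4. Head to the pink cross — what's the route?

turn left 140°, forward 2.7 m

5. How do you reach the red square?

turn right 125°, forward 6.8 m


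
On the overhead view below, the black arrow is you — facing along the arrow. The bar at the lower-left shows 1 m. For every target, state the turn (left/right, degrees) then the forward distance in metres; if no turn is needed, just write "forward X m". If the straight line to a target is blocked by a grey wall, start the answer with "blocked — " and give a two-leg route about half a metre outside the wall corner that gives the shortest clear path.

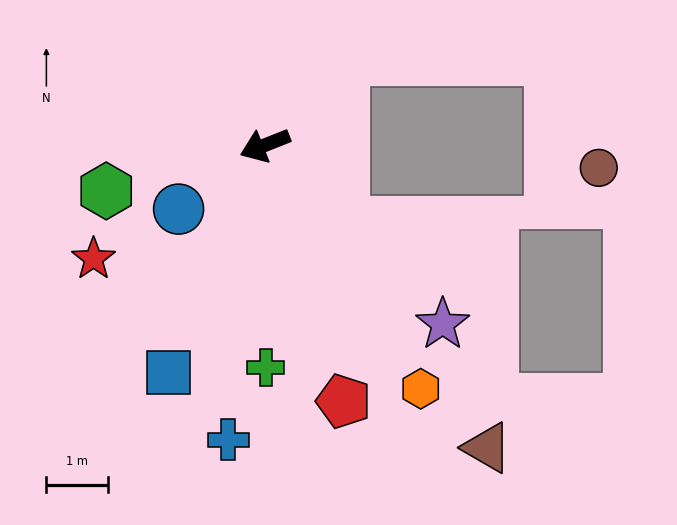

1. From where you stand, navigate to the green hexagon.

turn right 6°, forward 2.7 m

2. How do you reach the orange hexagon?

turn left 101°, forward 4.7 m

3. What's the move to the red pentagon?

turn left 85°, forward 4.3 m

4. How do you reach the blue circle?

turn left 15°, forward 1.7 m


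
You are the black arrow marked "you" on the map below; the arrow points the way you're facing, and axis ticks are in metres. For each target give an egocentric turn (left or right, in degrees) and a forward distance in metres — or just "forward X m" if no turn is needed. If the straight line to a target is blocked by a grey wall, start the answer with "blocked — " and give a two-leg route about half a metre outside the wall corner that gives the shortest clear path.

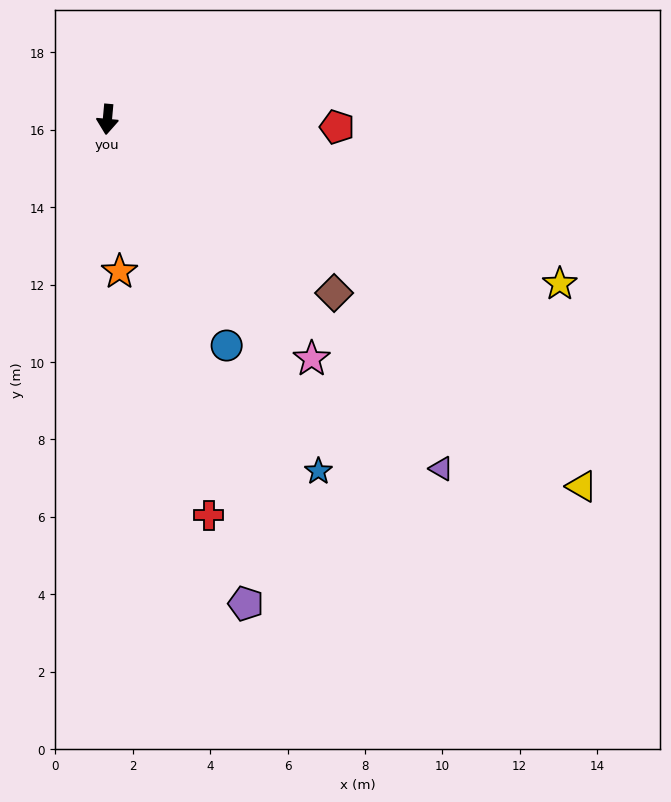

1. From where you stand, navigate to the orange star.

turn left 10°, forward 3.9 m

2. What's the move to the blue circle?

turn left 33°, forward 6.6 m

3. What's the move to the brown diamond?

turn left 58°, forward 7.4 m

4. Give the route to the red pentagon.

turn left 93°, forward 5.9 m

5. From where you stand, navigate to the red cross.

turn left 20°, forward 10.6 m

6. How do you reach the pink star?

turn left 46°, forward 8.1 m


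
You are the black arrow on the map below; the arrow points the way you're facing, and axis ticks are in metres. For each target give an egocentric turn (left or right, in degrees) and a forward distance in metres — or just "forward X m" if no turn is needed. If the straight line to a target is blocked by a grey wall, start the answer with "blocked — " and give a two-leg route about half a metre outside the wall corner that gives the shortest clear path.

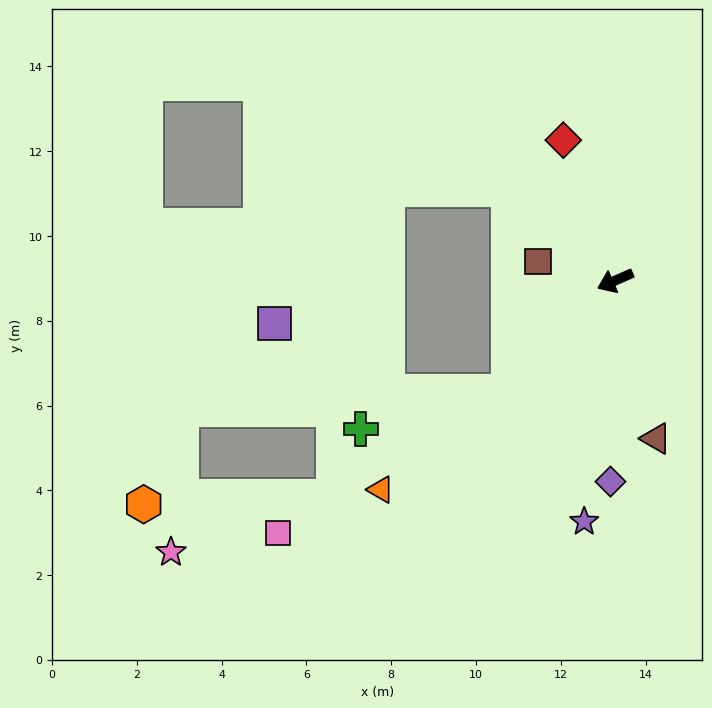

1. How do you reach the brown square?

turn right 38°, forward 1.9 m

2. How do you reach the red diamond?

turn right 93°, forward 3.5 m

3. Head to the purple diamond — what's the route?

turn left 65°, forward 4.7 m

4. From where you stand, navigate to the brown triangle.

turn left 81°, forward 3.8 m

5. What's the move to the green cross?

blocked — turn left 23°, forward 3.6 m, then turn right 33°, forward 3.6 m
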